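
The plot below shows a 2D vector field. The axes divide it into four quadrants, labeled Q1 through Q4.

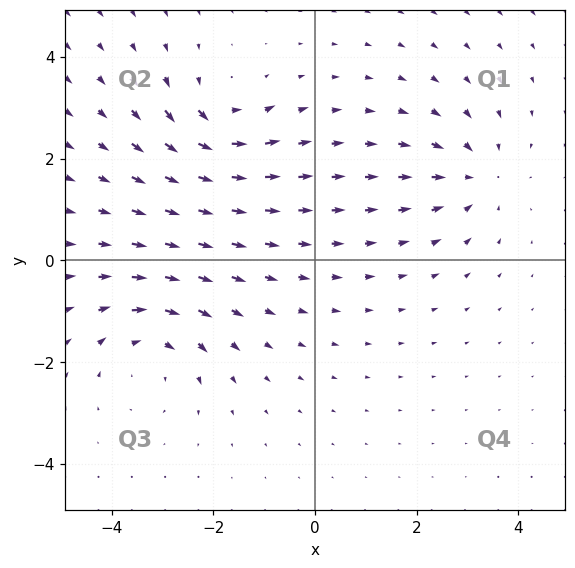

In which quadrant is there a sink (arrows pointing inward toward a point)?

Q1

The sink sits at approximately (3.1, 1.6), which lies in quadrant Q1. The divergence there is about -4, negative as expected for a sink.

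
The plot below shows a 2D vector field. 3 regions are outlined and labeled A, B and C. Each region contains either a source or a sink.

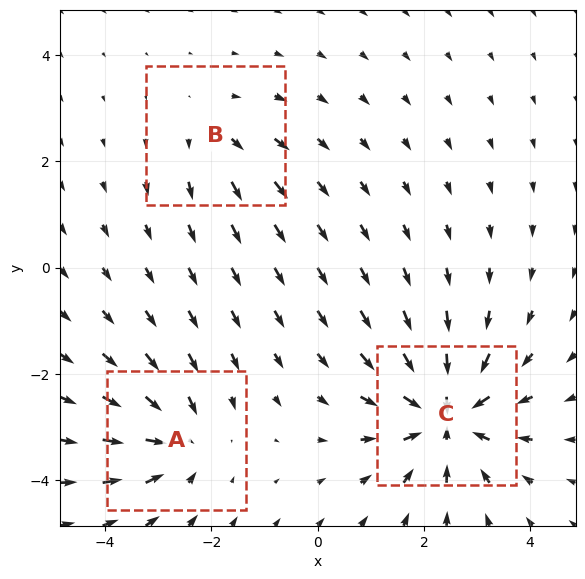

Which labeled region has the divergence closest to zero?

B

Divergence at each region's feature centre — A: about -3, B: about +2, C: about -5. Region B is closest to zero.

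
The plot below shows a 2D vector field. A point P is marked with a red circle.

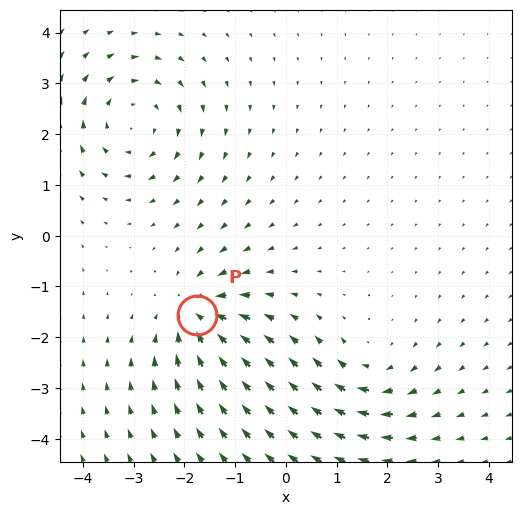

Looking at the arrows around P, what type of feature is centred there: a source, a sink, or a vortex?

At P (-1.8, -1.6) the arrows converge inward. Divergence about -5, curl ≈0 — negative divergence with near-zero curl is a sink.

sink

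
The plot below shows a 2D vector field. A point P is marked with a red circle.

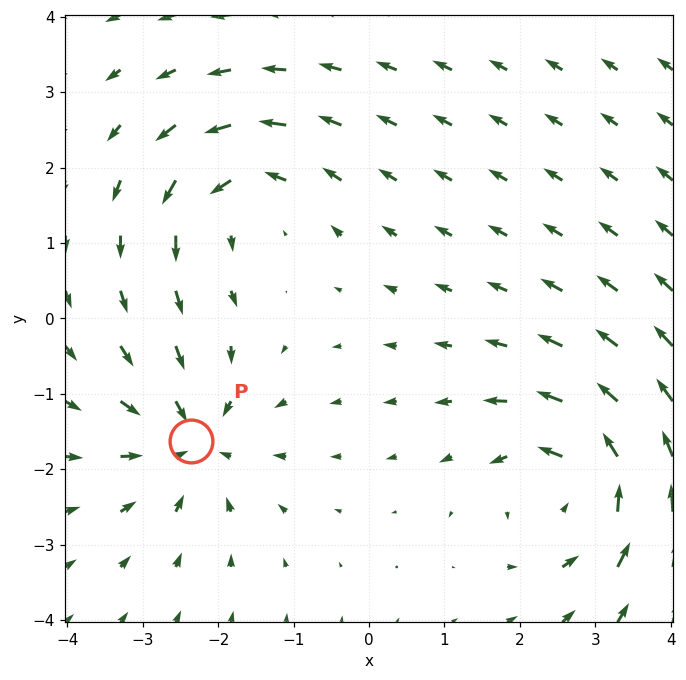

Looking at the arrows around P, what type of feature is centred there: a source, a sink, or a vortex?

sink

At P (-2.4, -1.6) the arrows converge inward. Divergence about -4, curl ≈0 — negative divergence with near-zero curl is a sink.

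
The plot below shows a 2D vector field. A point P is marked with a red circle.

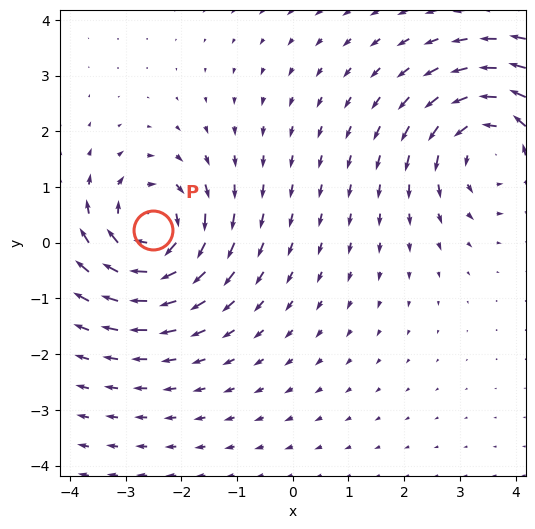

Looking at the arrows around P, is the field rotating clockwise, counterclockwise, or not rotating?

Near P at (-2.5, 0.2) the arrows circulate clockwise. The curl (z-component) there is about -6; negative curl means clockwise rotation.

clockwise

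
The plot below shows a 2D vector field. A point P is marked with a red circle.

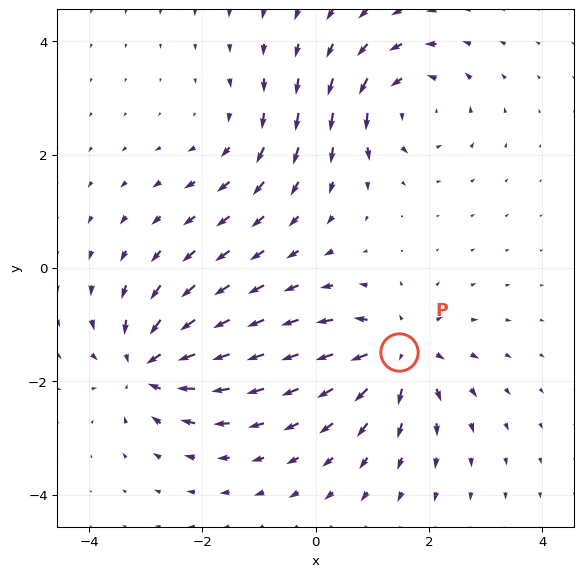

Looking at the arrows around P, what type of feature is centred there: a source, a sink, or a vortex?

At P (1.5, -1.5) the arrows spread outward. Divergence about +6, curl ≈0 — positive divergence with near-zero curl is a source.

source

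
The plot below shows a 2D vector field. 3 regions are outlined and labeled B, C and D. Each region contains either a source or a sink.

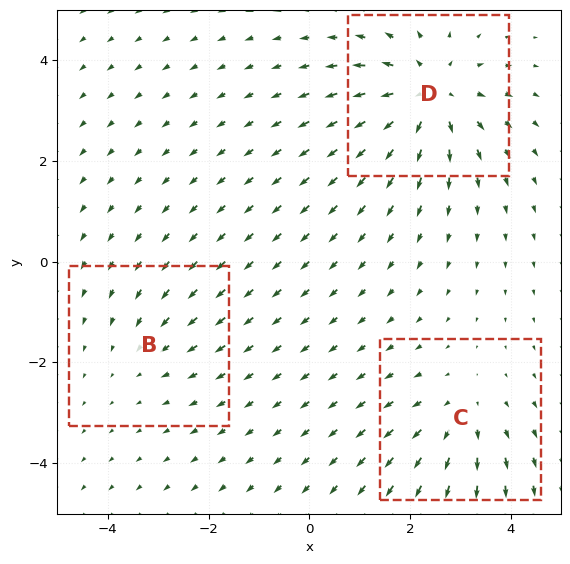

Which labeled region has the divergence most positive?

D

Divergence at each region's feature centre — B: about -2, C: about +3, D: about +5. Region D is most positive.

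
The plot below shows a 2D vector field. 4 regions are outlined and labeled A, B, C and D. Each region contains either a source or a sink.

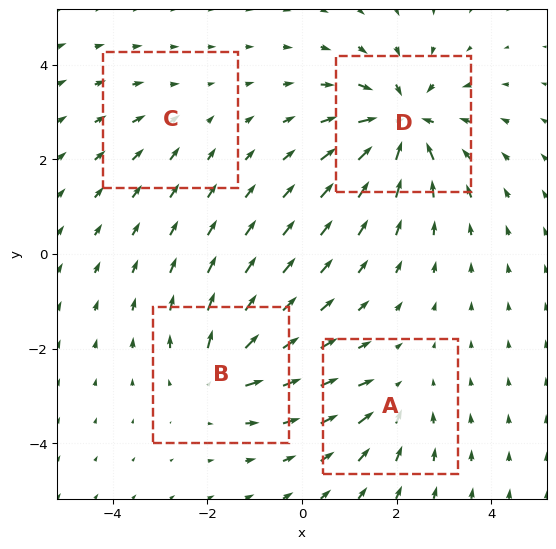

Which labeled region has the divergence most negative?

Divergence at each region's feature centre — A: about -3, B: about +5, C: about -2, D: about -7. Region D is most negative.

D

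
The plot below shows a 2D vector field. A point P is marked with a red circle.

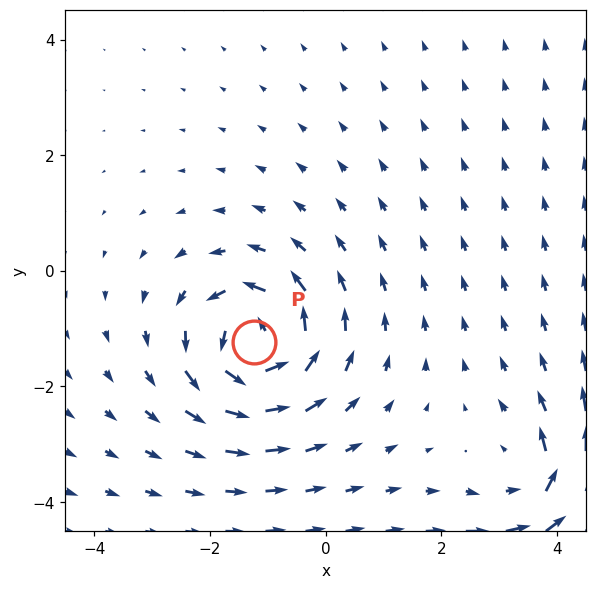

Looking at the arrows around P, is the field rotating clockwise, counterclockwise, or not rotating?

counterclockwise

Near P at (-1.2, -1.2) the arrows circulate counterclockwise. The curl (z-component) there is about +6; positive curl means counterclockwise rotation.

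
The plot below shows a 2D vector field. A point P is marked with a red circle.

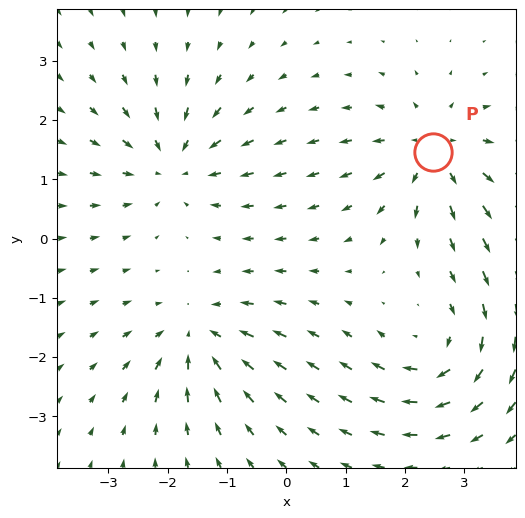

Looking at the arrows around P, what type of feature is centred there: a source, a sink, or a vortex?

At P (2.5, 1.5) the arrows spread outward. Divergence about +5, curl ≈0 — positive divergence with near-zero curl is a source.

source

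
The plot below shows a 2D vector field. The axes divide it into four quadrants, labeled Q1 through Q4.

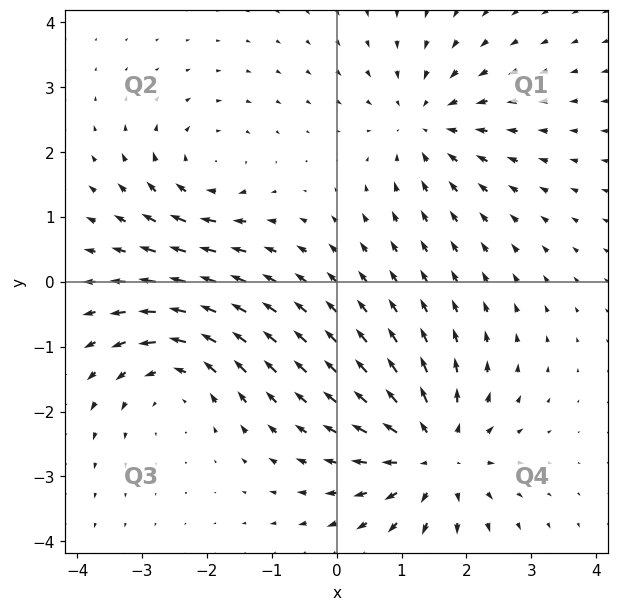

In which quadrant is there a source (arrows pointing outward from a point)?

Q4

The source sits at approximately (1.5, -2.7), which lies in quadrant Q4. The divergence there is about +5, positive as expected for a source.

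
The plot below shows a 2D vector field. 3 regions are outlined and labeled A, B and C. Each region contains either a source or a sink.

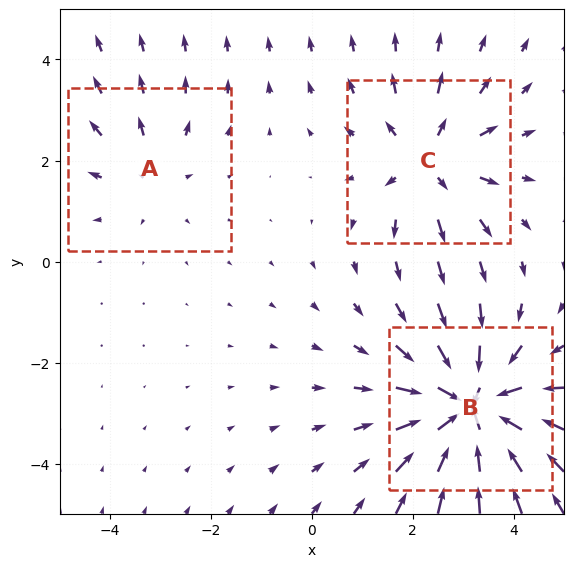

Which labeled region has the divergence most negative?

Divergence at each region's feature centre — A: about +2, B: about -5, C: about +3. Region B is most negative.

B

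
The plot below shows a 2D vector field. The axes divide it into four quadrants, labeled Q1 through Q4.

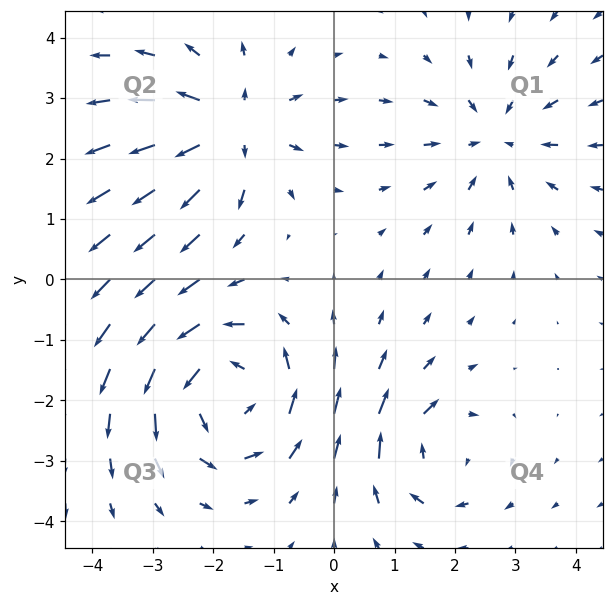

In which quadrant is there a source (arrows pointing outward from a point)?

The source sits at approximately (-1.7, 2.5), which lies in quadrant Q2. The divergence there is about +4, positive as expected for a source.

Q2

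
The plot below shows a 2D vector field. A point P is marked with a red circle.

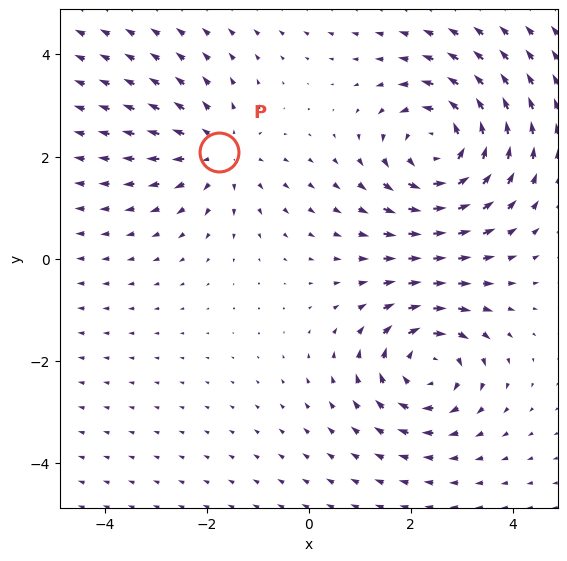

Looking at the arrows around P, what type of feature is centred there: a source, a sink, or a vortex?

source

At P (-1.8, 2.1) the arrows spread outward. Divergence about +3, curl ≈0 — positive divergence with near-zero curl is a source.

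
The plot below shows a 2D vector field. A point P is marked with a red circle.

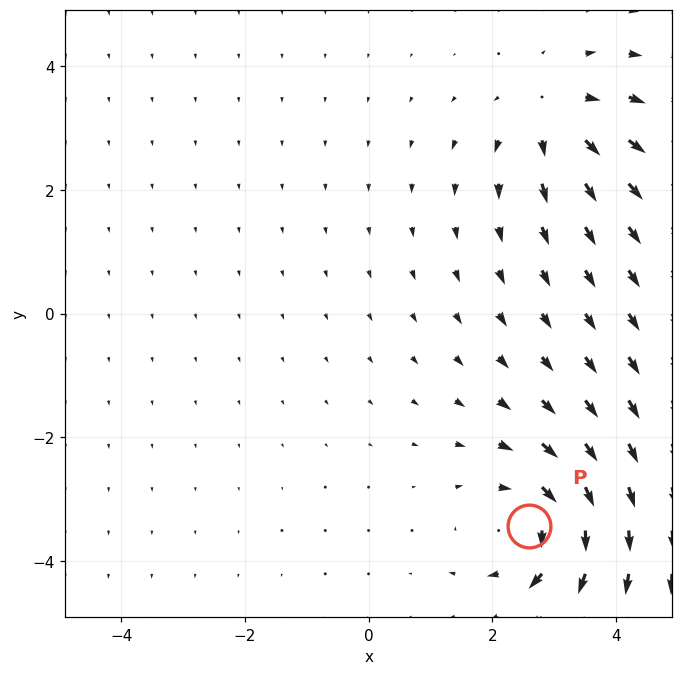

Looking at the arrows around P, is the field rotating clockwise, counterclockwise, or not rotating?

Near P at (2.6, -3.4) the arrows circulate clockwise. The curl (z-component) there is about -4; negative curl means clockwise rotation.

clockwise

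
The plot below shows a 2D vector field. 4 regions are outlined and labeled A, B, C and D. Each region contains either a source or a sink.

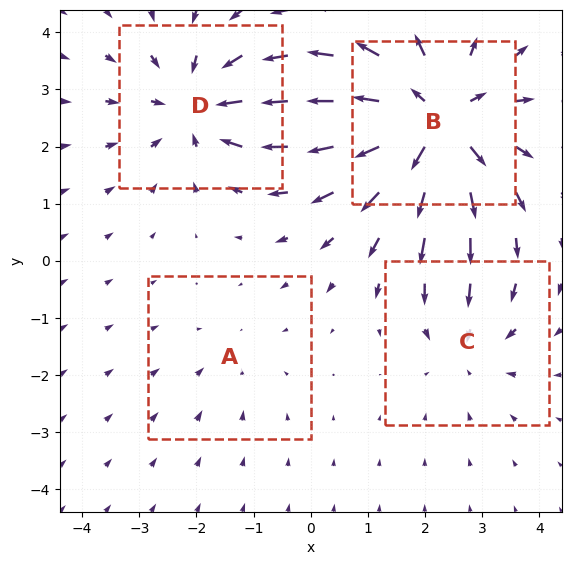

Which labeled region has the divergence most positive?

Divergence at each region's feature centre — A: about -2, B: about +7, C: about -3, D: about -5. Region B is most positive.

B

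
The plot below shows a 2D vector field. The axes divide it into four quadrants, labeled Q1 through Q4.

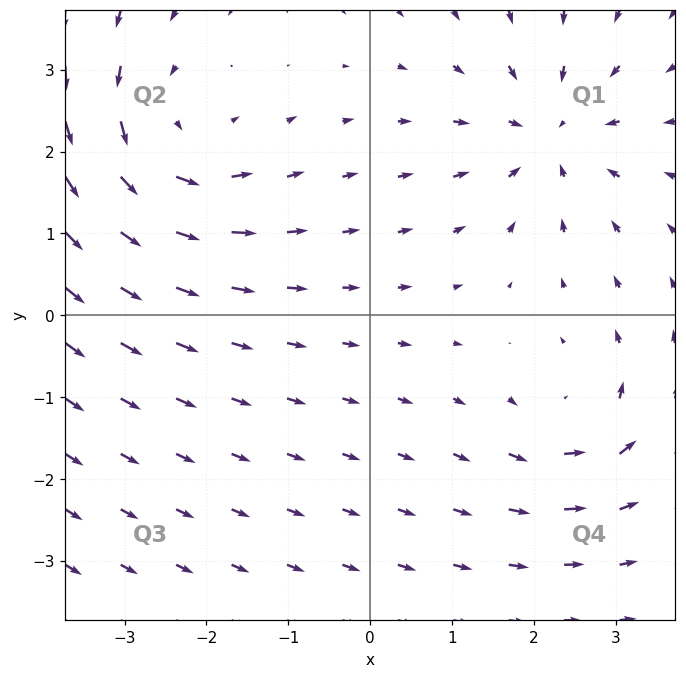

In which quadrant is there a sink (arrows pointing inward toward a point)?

The sink sits at approximately (2.2, 2.2), which lies in quadrant Q1. The divergence there is about -4, negative as expected for a sink.

Q1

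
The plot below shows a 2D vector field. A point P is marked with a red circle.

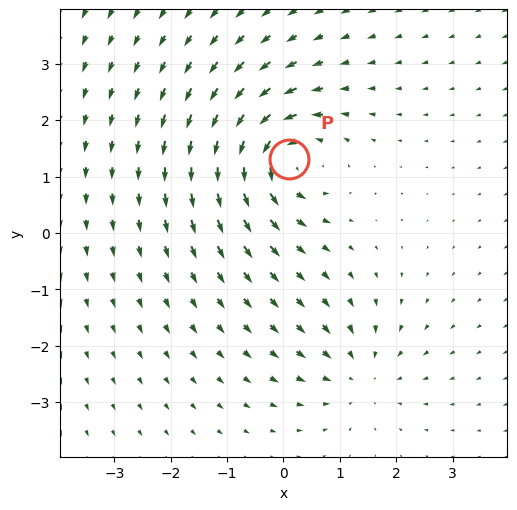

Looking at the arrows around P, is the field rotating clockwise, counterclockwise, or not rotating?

Near P at (0.1, 1.3) the arrows circulate counterclockwise. The curl (z-component) there is about +6; positive curl means counterclockwise rotation.

counterclockwise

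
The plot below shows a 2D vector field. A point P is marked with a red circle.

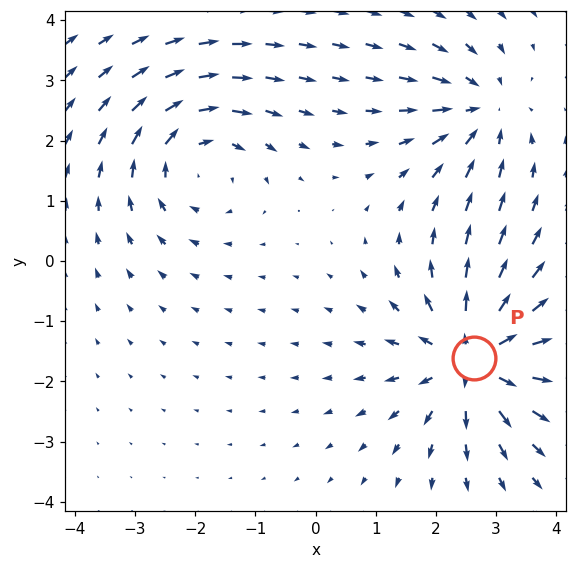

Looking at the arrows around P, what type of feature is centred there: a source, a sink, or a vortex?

source

At P (2.6, -1.6) the arrows spread outward. Divergence about +4, curl ≈0 — positive divergence with near-zero curl is a source.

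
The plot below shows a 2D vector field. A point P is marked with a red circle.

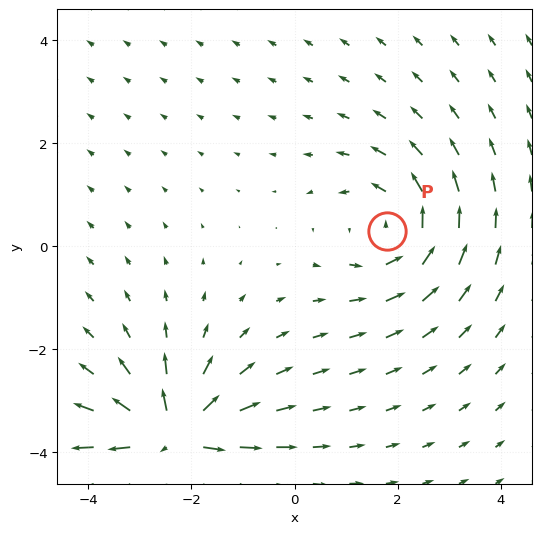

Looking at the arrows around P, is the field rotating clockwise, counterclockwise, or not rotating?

Near P at (1.8, 0.3) the arrows circulate counterclockwise. The curl (z-component) there is about +3; positive curl means counterclockwise rotation.

counterclockwise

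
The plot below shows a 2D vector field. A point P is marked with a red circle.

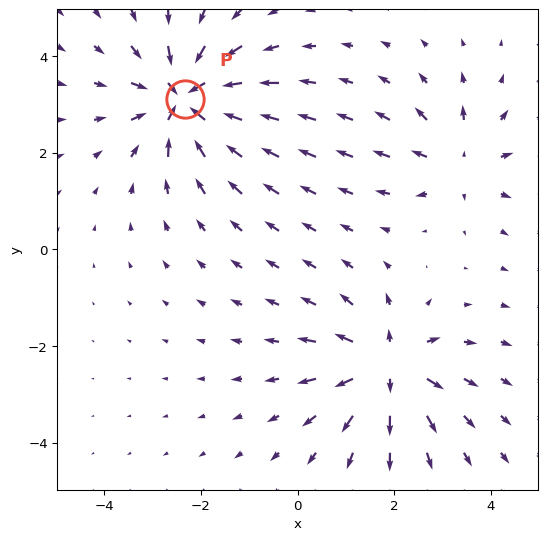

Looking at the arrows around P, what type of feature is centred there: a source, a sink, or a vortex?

sink

At P (-2.3, 3.1) the arrows converge inward. Divergence about -5, curl ≈0 — negative divergence with near-zero curl is a sink.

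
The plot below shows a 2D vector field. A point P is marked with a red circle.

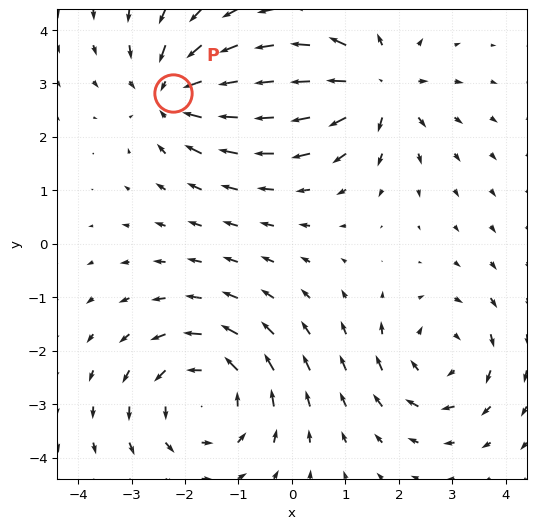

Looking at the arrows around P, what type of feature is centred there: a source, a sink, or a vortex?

sink

At P (-2.2, 2.8) the arrows converge inward. Divergence about -4, curl ≈0 — negative divergence with near-zero curl is a sink.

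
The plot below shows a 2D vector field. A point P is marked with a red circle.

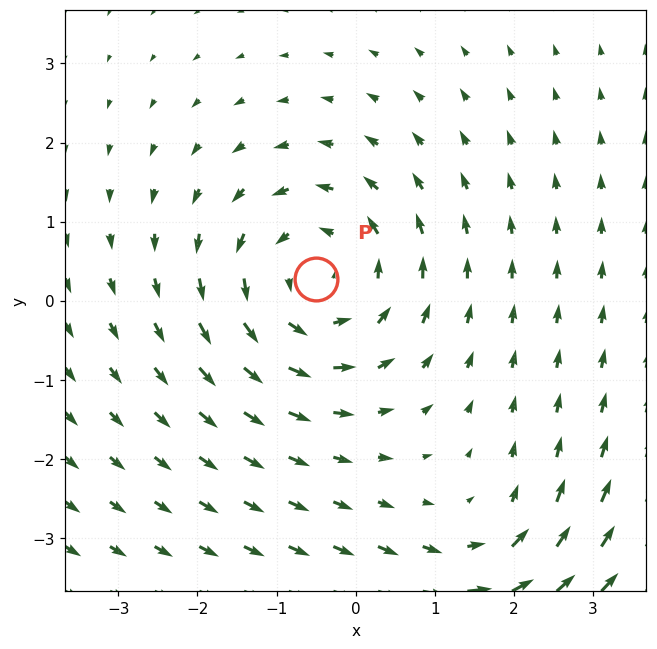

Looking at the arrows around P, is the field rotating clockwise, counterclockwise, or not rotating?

Near P at (-0.5, 0.3) the arrows circulate counterclockwise. The curl (z-component) there is about +4; positive curl means counterclockwise rotation.

counterclockwise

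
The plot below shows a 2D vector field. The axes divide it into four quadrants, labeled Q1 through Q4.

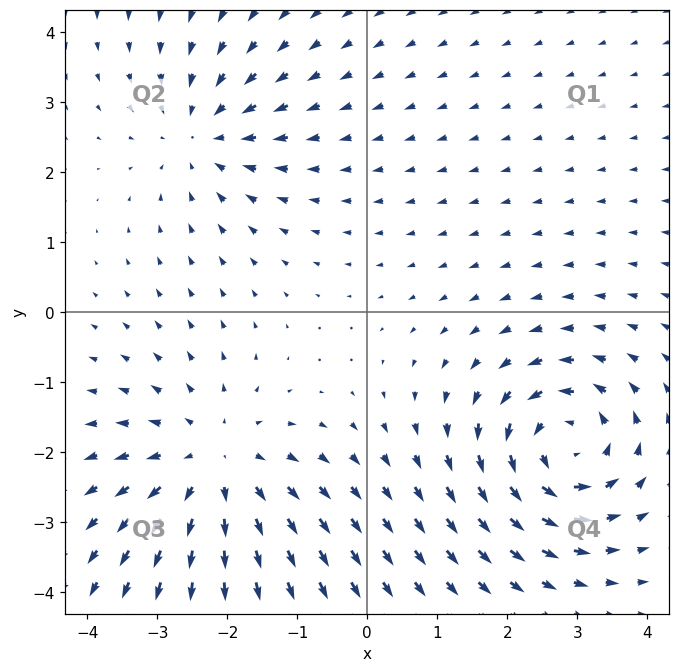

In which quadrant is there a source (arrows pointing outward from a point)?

Q3

The source sits at approximately (-2.2, -2.2), which lies in quadrant Q3. The divergence there is about +4, positive as expected for a source.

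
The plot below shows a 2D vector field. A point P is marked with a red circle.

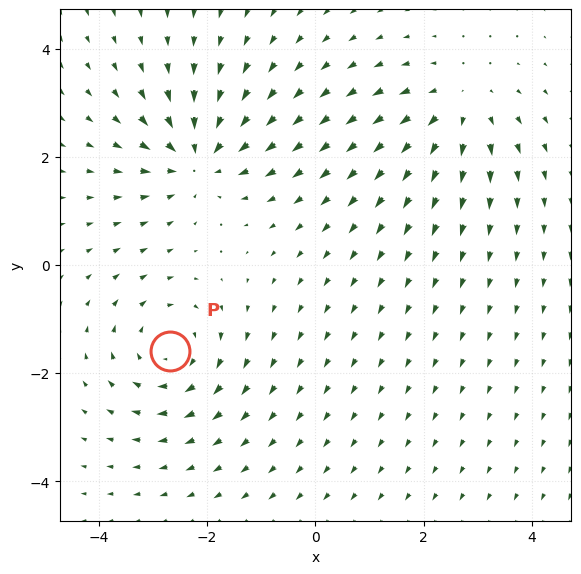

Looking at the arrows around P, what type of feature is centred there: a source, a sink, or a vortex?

At P (-2.7, -1.6) the arrows circulate clockwise. Divergence ≈0, curl about -4 — near-zero divergence with nonzero curl is a vortex.

vortex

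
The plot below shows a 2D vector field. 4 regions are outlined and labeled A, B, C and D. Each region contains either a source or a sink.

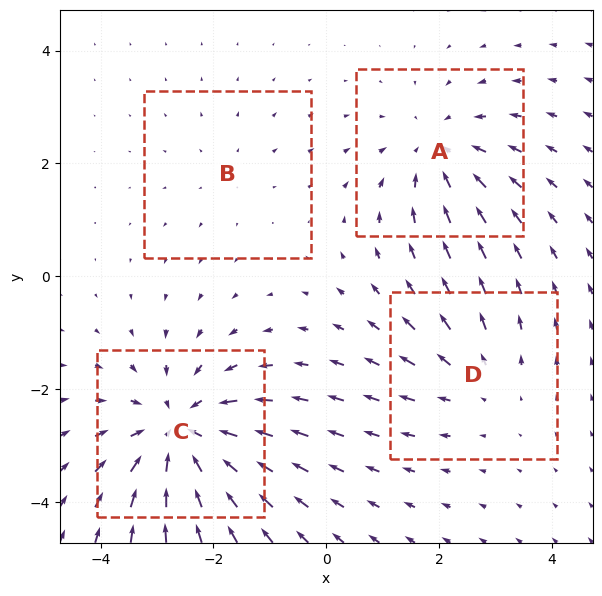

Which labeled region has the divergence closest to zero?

B

Divergence at each region's feature centre — A: about -4, B: about +2, C: about -6, D: about +3. Region B is closest to zero.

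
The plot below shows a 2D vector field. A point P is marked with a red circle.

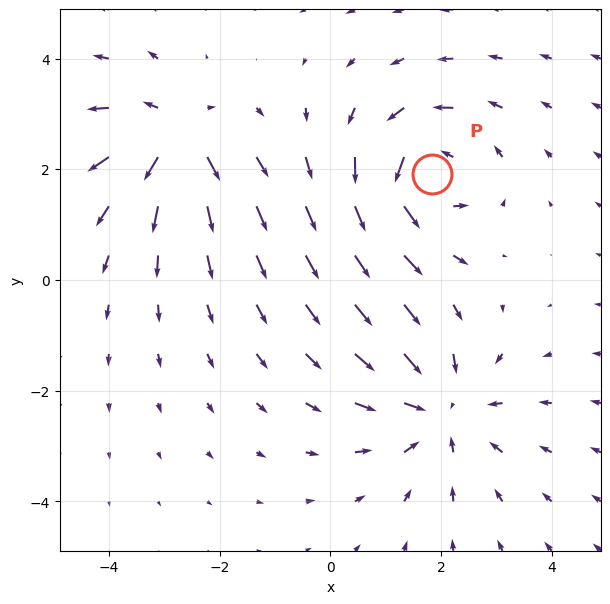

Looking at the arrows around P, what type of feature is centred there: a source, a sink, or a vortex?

At P (1.8, 1.9) the arrows circulate counterclockwise. Divergence ≈0, curl about +5 — near-zero divergence with nonzero curl is a vortex.

vortex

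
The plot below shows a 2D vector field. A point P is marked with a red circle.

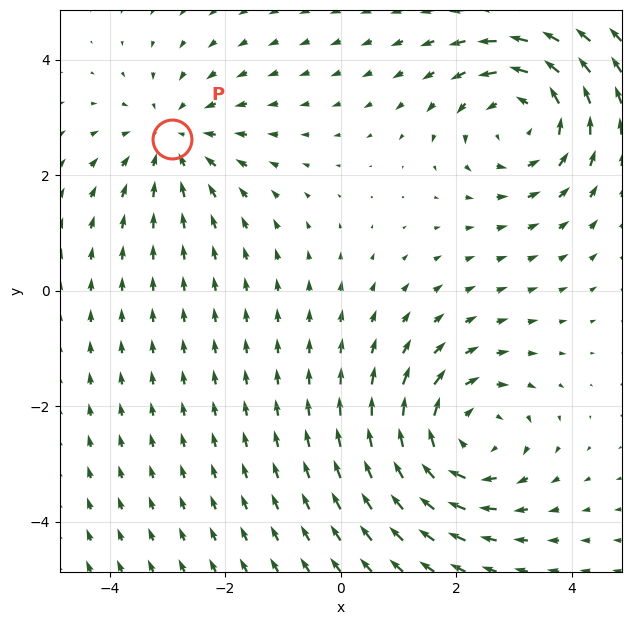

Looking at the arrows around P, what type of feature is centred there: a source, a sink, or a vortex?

At P (-2.9, 2.6) the arrows converge inward. Divergence about -3, curl ≈0 — negative divergence with near-zero curl is a sink.

sink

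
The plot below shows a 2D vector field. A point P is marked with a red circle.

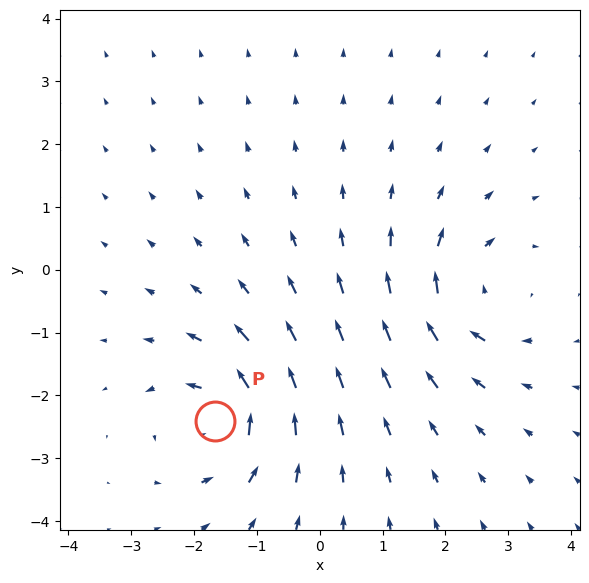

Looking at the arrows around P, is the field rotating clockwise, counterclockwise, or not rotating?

counterclockwise

Near P at (-1.7, -2.4) the arrows circulate counterclockwise. The curl (z-component) there is about +5; positive curl means counterclockwise rotation.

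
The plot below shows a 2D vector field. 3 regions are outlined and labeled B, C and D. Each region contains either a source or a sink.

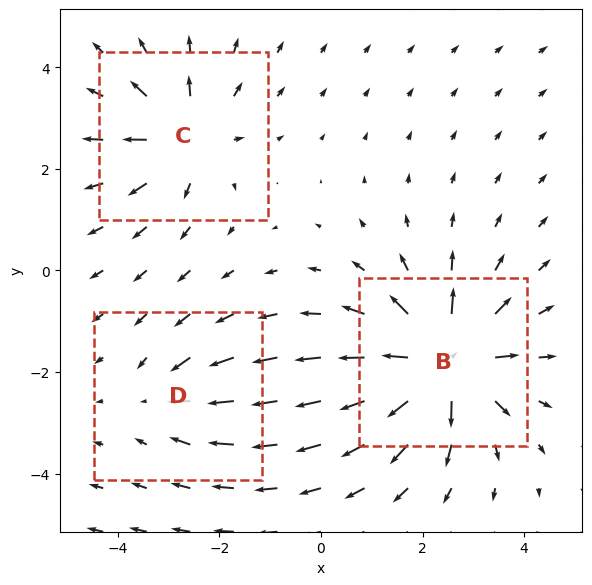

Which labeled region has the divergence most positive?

B

Divergence at each region's feature centre — B: about +7, C: about +4, D: about -3. Region B is most positive.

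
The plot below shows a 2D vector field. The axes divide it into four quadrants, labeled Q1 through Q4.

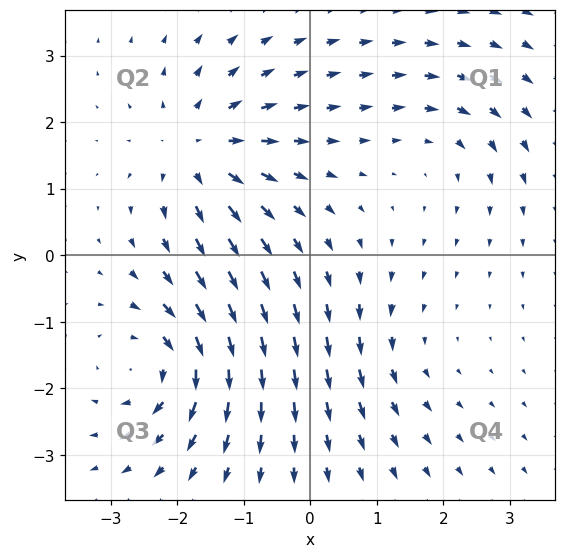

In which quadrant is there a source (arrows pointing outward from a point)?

The source sits at approximately (-1.7, 1.6), which lies in quadrant Q2. The divergence there is about +5, positive as expected for a source.

Q2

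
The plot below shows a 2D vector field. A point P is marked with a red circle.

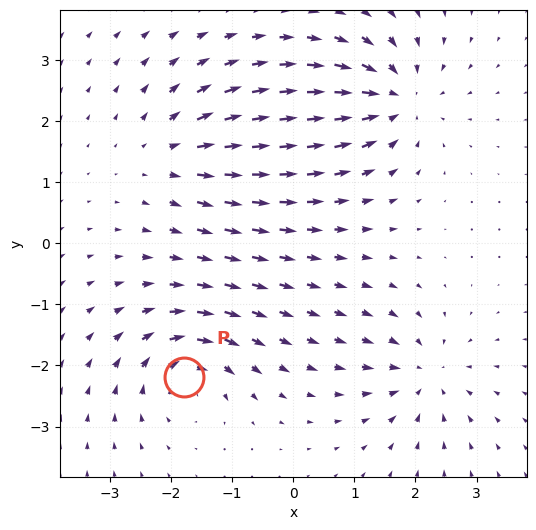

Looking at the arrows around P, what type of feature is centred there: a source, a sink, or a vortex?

vortex

At P (-1.8, -2.2) the arrows circulate clockwise. Divergence ≈0, curl about -6 — near-zero divergence with nonzero curl is a vortex.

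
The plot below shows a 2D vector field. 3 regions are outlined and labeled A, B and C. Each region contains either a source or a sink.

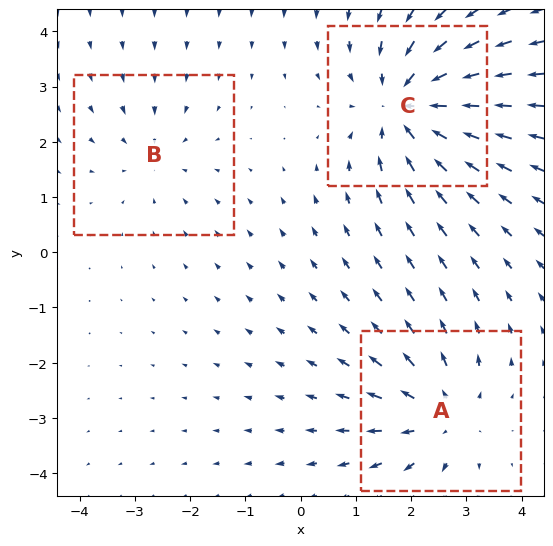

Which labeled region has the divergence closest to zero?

B

Divergence at each region's feature centre — A: about +3, B: about -2, C: about -4. Region B is closest to zero.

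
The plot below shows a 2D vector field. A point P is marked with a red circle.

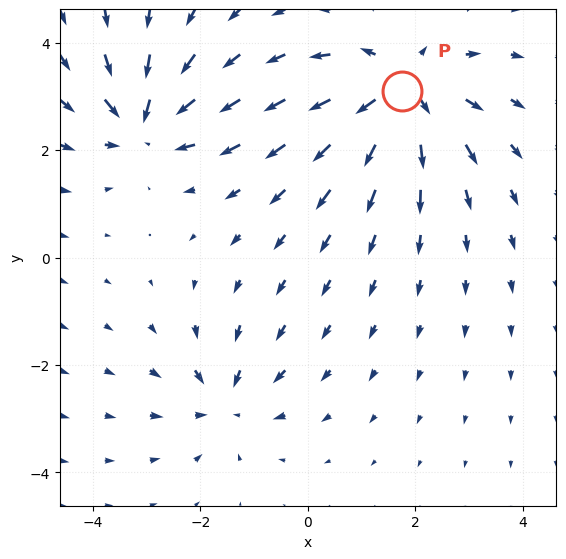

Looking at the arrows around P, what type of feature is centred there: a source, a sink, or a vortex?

source

At P (1.8, 3.1) the arrows spread outward. Divergence about +4, curl ≈0 — positive divergence with near-zero curl is a source.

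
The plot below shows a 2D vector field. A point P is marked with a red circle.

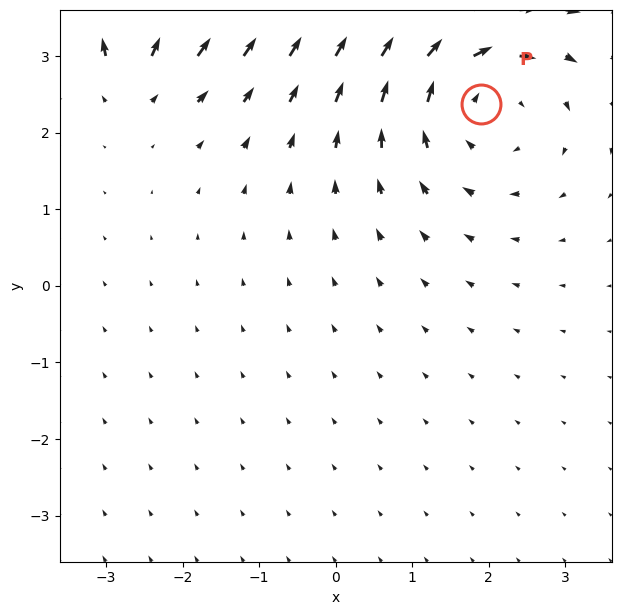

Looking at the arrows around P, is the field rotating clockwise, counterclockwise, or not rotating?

clockwise

Near P at (1.9, 2.4) the arrows circulate clockwise. The curl (z-component) there is about -4; negative curl means clockwise rotation.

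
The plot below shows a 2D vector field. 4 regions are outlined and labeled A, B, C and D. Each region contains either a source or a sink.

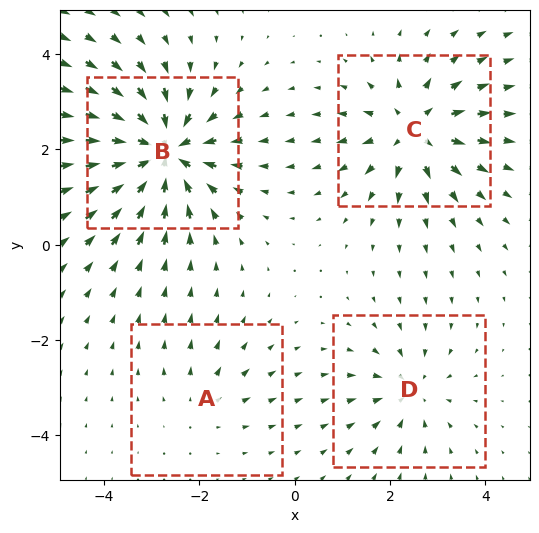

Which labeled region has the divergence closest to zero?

A

Divergence at each region's feature centre — A: about +2, B: about -8, C: about +6, D: about -4. Region A is closest to zero.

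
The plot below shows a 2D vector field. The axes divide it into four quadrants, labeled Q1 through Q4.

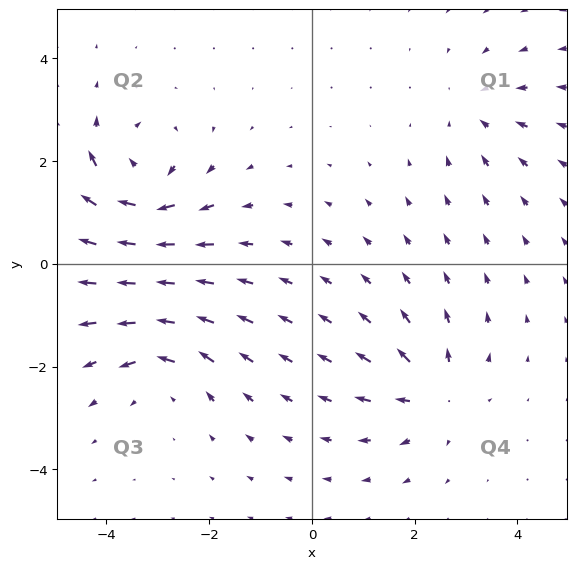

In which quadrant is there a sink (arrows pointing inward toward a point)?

Q1

The sink sits at approximately (3.2, 3.0), which lies in quadrant Q1. The divergence there is about -3, negative as expected for a sink.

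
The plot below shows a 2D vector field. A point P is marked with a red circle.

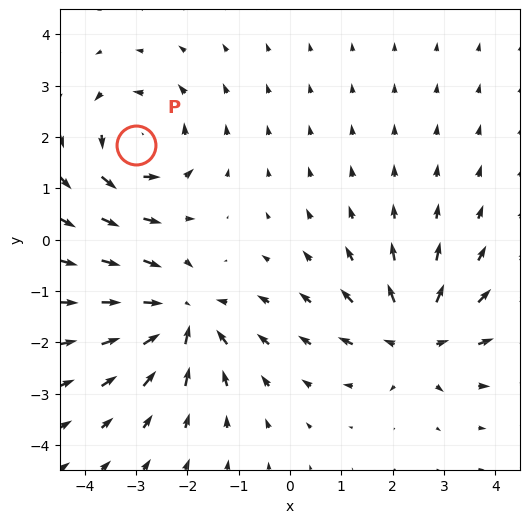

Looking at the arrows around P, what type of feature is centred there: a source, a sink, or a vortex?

vortex

At P (-3.0, 1.9) the arrows circulate counterclockwise. Divergence ≈0, curl about +4 — near-zero divergence with nonzero curl is a vortex.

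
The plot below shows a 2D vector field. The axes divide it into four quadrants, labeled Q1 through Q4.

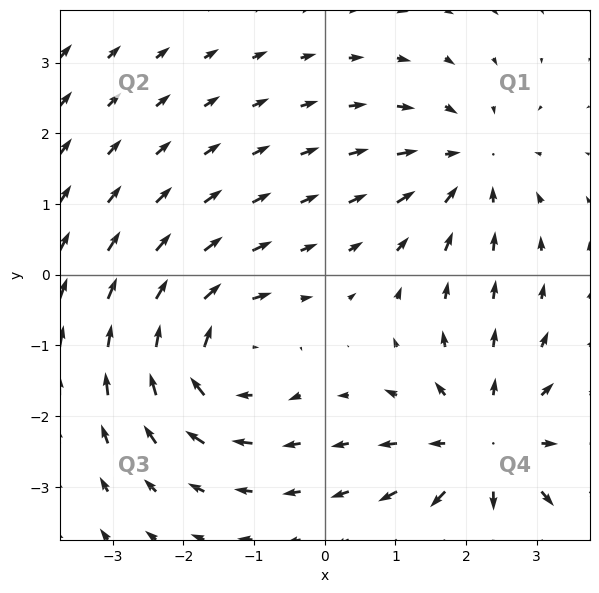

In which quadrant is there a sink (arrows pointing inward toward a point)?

Q1

The sink sits at approximately (2.1, 1.6), which lies in quadrant Q1. The divergence there is about -3, negative as expected for a sink.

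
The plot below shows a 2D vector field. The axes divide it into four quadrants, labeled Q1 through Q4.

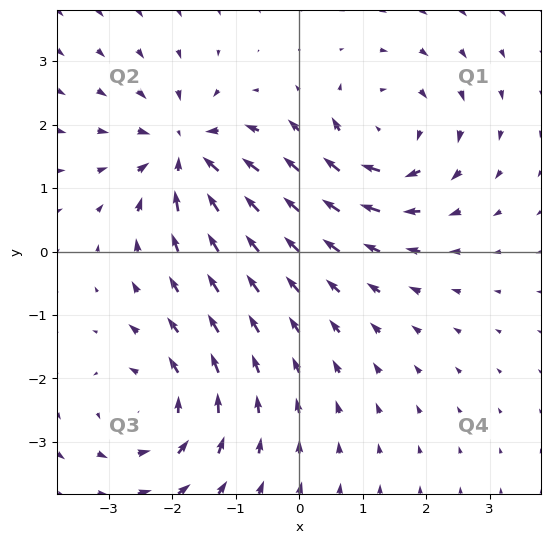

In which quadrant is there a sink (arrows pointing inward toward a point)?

The sink sits at approximately (-1.8, 1.5), which lies in quadrant Q2. The divergence there is about -5, negative as expected for a sink.

Q2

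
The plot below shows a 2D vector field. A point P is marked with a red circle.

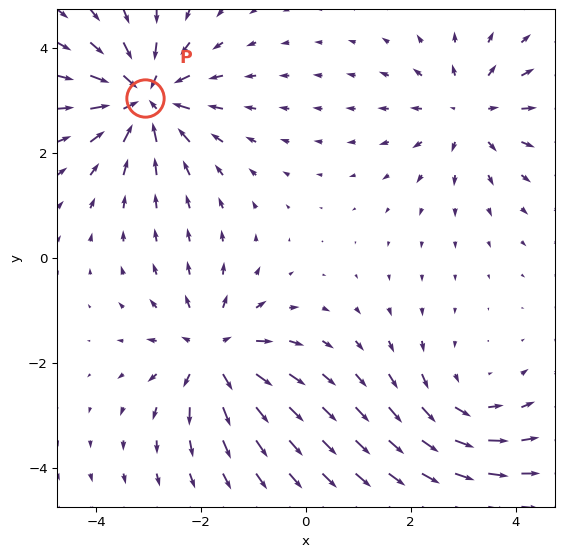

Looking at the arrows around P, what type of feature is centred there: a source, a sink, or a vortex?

At P (-3.1, 3.1) the arrows converge inward. Divergence about -5, curl ≈0 — negative divergence with near-zero curl is a sink.

sink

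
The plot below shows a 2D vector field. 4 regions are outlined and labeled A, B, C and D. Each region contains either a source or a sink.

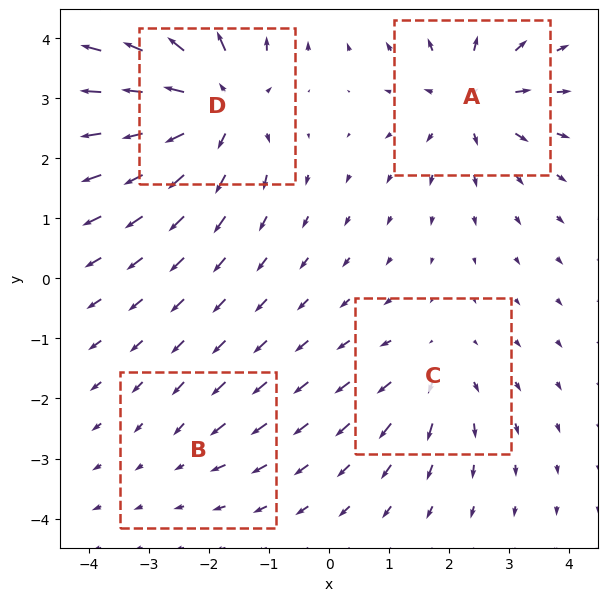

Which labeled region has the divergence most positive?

Divergence at each region's feature centre — A: about +6, B: about -2, C: about +4, D: about +9. Region D is most positive.

D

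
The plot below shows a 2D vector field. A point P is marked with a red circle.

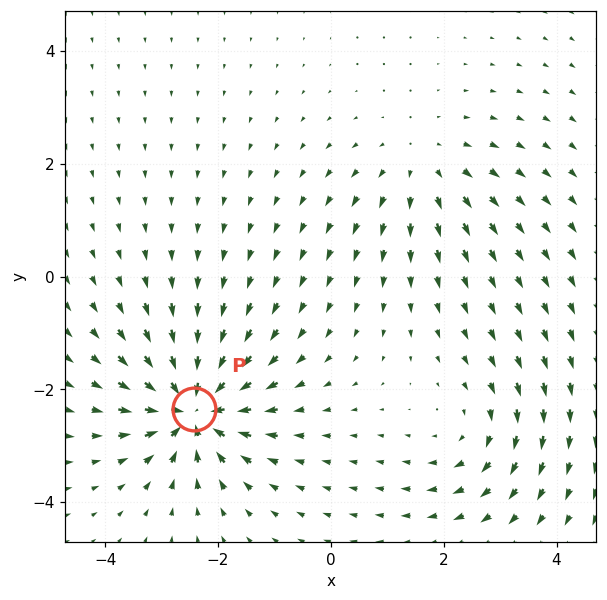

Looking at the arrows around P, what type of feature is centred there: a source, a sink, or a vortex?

sink

At P (-2.4, -2.3) the arrows converge inward. Divergence about -7, curl ≈0 — negative divergence with near-zero curl is a sink.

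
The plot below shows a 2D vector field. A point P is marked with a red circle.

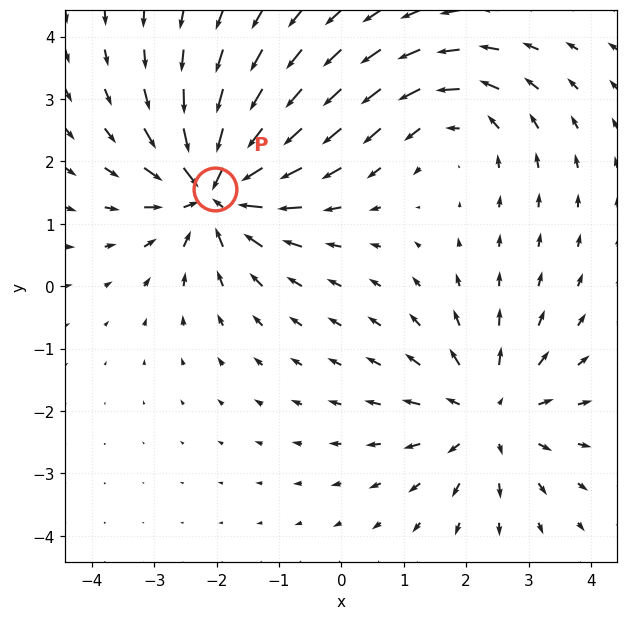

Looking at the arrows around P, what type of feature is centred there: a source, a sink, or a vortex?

At P (-2.0, 1.6) the arrows converge inward. Divergence about -6, curl ≈0 — negative divergence with near-zero curl is a sink.

sink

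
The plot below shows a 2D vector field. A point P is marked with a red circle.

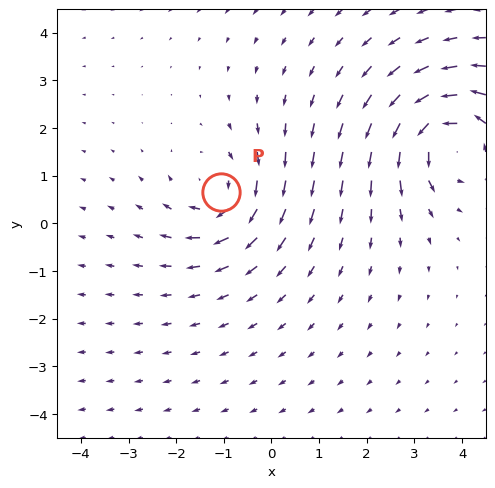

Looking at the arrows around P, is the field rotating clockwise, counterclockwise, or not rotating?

clockwise

Near P at (-1.1, 0.7) the arrows circulate clockwise. The curl (z-component) there is about -4; negative curl means clockwise rotation.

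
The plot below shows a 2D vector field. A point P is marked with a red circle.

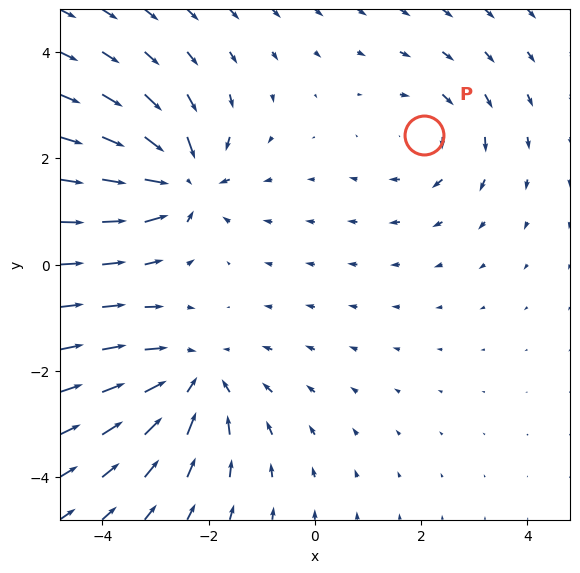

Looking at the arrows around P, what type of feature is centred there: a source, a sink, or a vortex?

At P (2.1, 2.4) the arrows circulate clockwise. Divergence ≈0, curl about -3 — near-zero divergence with nonzero curl is a vortex.

vortex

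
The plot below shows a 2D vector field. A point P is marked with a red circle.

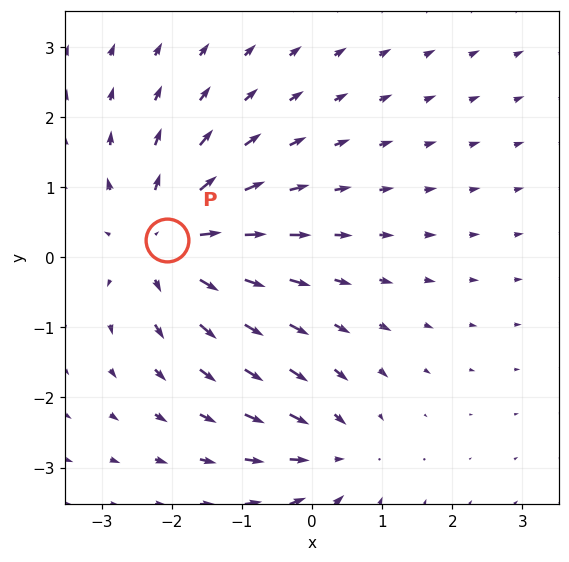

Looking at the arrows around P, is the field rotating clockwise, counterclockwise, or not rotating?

Near P at (-2.1, 0.2) the arrows show no circulation. The curl there is ≈0.

not rotating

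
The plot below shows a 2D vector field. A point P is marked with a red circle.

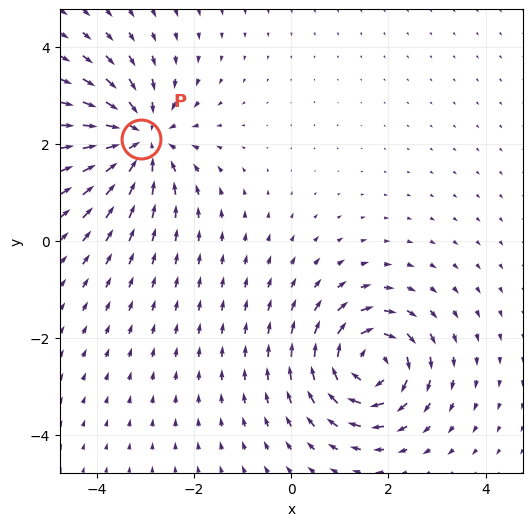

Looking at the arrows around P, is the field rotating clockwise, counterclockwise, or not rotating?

Near P at (-3.1, 2.1) the arrows show no circulation. The curl there is ≈0.

not rotating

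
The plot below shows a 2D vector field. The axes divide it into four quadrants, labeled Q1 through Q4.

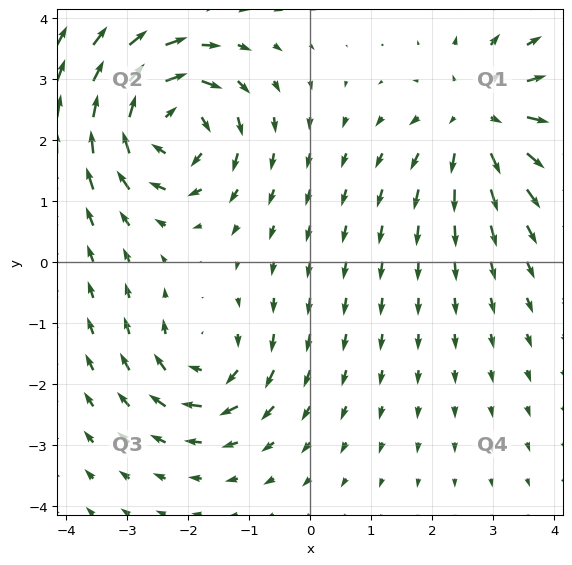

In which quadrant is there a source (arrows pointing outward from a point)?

The source sits at approximately (2.8, 2.4), which lies in quadrant Q1. The divergence there is about +4, positive as expected for a source.

Q1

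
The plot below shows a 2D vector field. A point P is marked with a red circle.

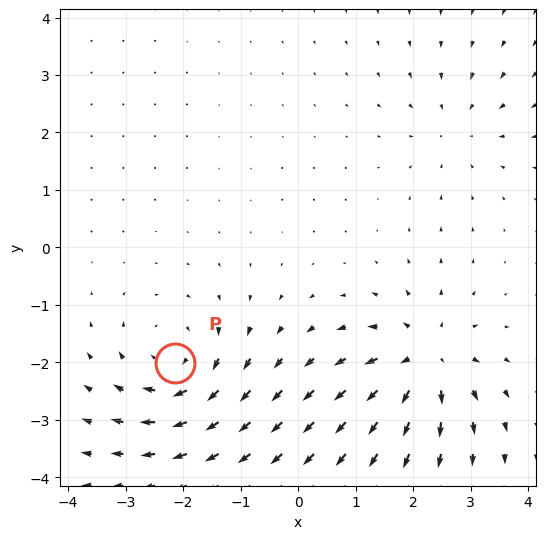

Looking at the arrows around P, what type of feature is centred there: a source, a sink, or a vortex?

vortex

At P (-2.1, -2.0) the arrows circulate clockwise. Divergence ≈0, curl about -5 — near-zero divergence with nonzero curl is a vortex.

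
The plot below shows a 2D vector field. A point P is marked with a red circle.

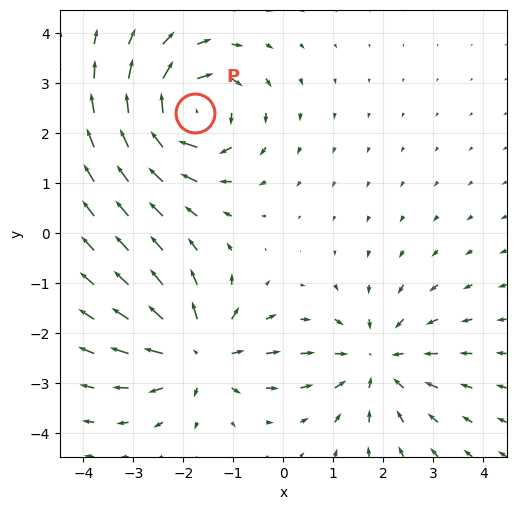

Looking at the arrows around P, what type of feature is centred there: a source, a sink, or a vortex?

vortex

At P (-1.8, 2.4) the arrows circulate clockwise. Divergence ≈0, curl about -4 — near-zero divergence with nonzero curl is a vortex.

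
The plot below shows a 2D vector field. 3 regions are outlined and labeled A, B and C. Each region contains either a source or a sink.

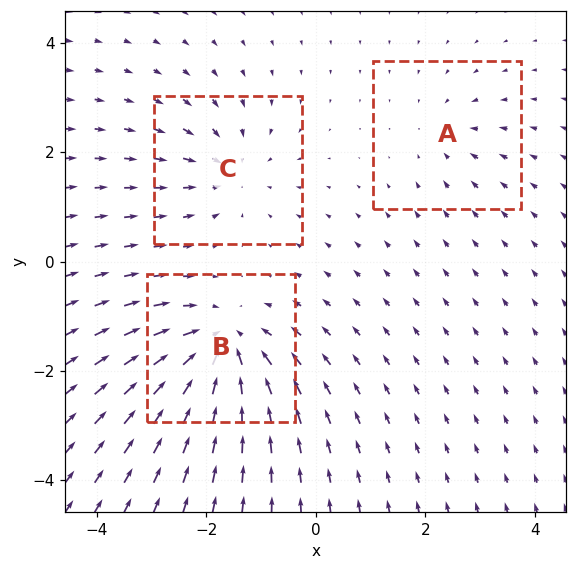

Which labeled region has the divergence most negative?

Divergence at each region's feature centre — A: about -2, B: about -6, C: about -3. Region B is most negative.

B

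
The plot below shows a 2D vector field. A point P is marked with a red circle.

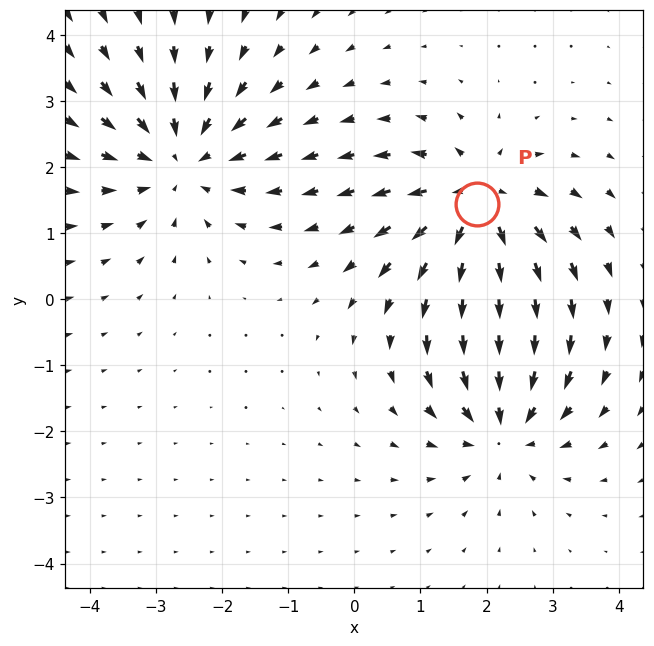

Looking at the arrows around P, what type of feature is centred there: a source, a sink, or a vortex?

source

At P (1.9, 1.4) the arrows spread outward. Divergence about +5, curl ≈0 — positive divergence with near-zero curl is a source.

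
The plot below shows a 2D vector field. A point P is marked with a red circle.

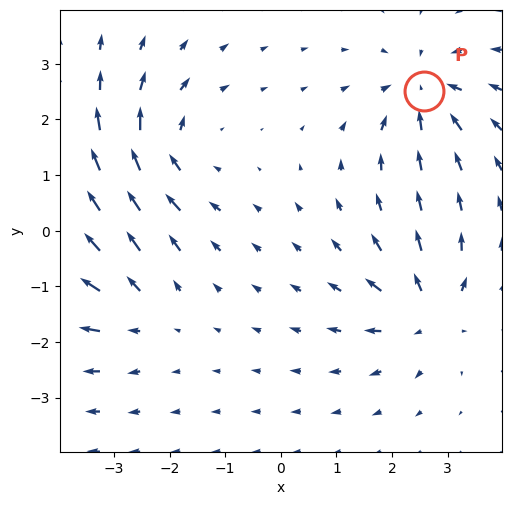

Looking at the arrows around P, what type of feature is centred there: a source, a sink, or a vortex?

sink

At P (2.6, 2.5) the arrows converge inward. Divergence about -5, curl ≈0 — negative divergence with near-zero curl is a sink.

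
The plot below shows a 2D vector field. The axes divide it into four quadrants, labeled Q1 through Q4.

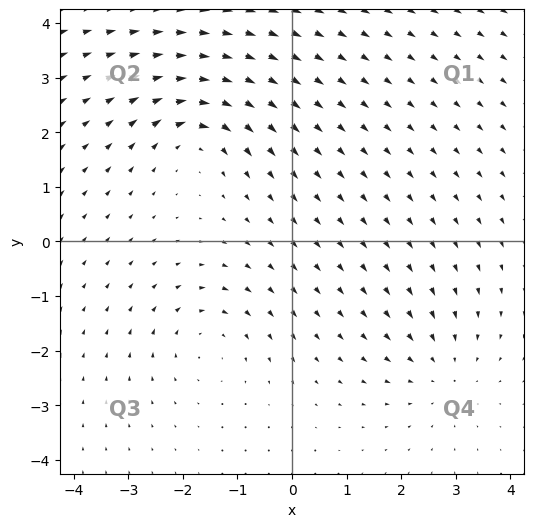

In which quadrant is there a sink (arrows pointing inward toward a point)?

Q4

The sink sits at approximately (2.8, -2.4), which lies in quadrant Q4. The divergence there is about -3, negative as expected for a sink.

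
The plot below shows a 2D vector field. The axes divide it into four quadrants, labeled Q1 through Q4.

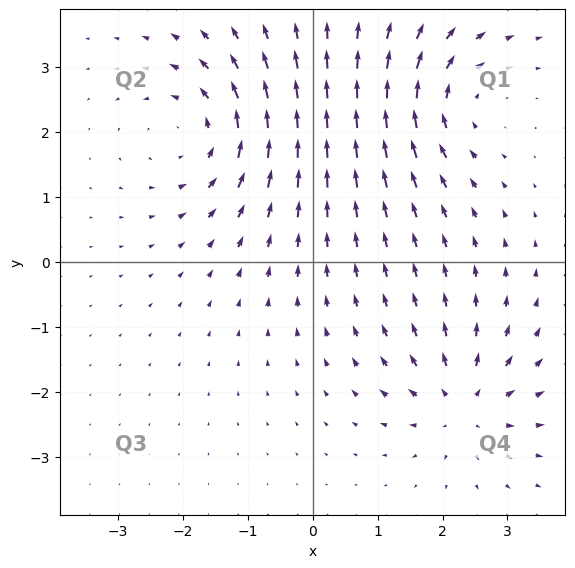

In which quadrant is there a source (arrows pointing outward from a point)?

The source sits at approximately (2.3, -2.2), which lies in quadrant Q4. The divergence there is about +4, positive as expected for a source.

Q4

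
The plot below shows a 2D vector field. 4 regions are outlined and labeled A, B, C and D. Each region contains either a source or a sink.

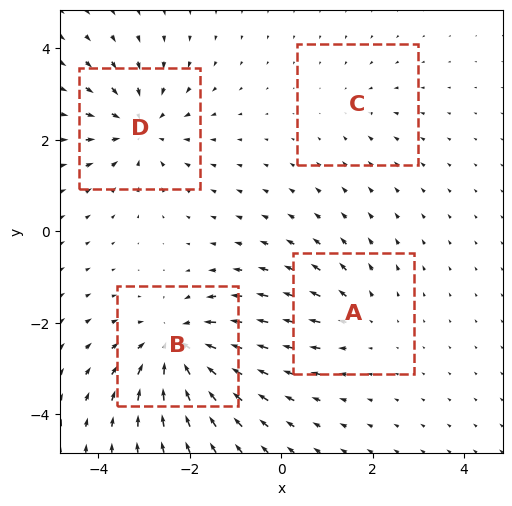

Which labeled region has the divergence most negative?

B

Divergence at each region's feature centre — A: about +3, B: about -6, C: about -2, D: about -5. Region B is most negative.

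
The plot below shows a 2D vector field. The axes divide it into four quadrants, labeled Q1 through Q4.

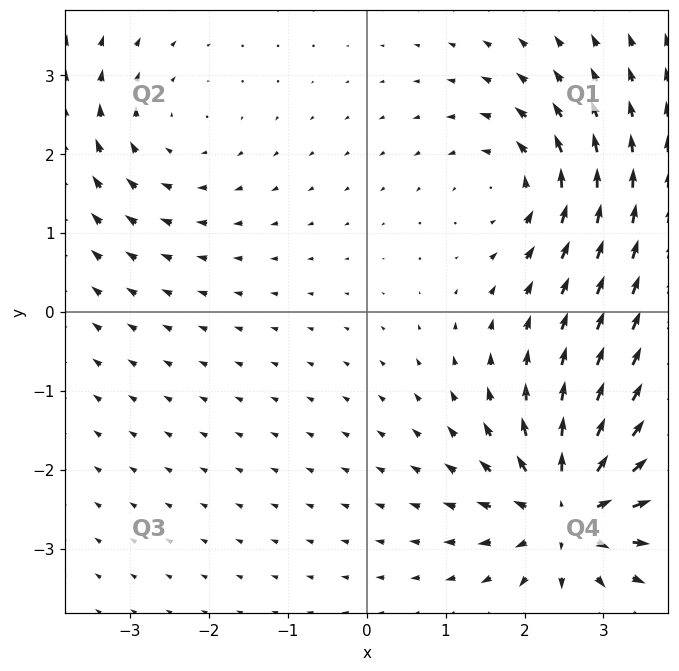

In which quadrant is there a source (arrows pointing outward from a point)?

Q4

The source sits at approximately (2.6, -2.5), which lies in quadrant Q4. The divergence there is about +7, positive as expected for a source.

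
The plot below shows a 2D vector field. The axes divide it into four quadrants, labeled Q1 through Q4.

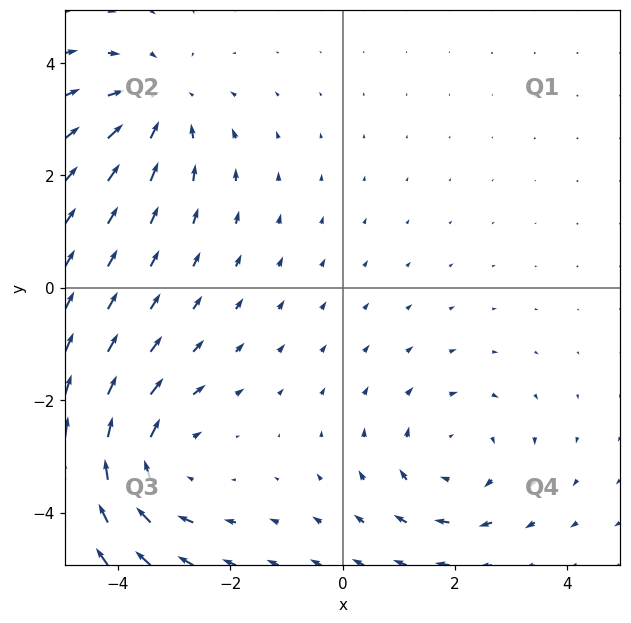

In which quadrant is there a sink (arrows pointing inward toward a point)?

The sink sits at approximately (-3.3, 3.3), which lies in quadrant Q2. The divergence there is about -4, negative as expected for a sink.

Q2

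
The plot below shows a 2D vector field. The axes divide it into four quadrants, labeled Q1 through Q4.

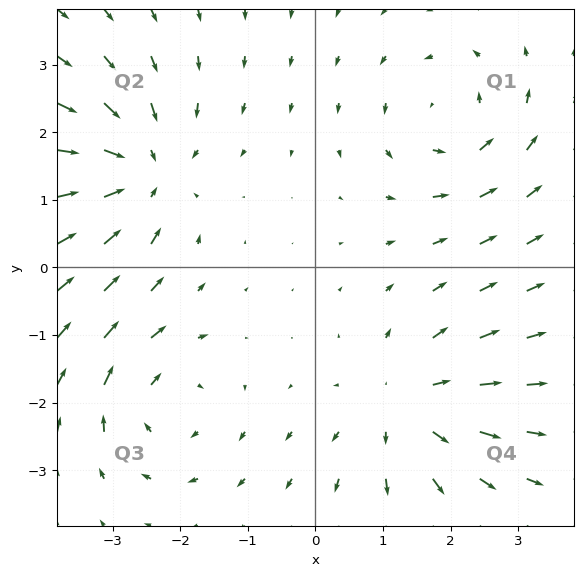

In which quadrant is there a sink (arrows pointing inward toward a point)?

Q2

The sink sits at approximately (-2.6, 1.4), which lies in quadrant Q2. The divergence there is about -4, negative as expected for a sink.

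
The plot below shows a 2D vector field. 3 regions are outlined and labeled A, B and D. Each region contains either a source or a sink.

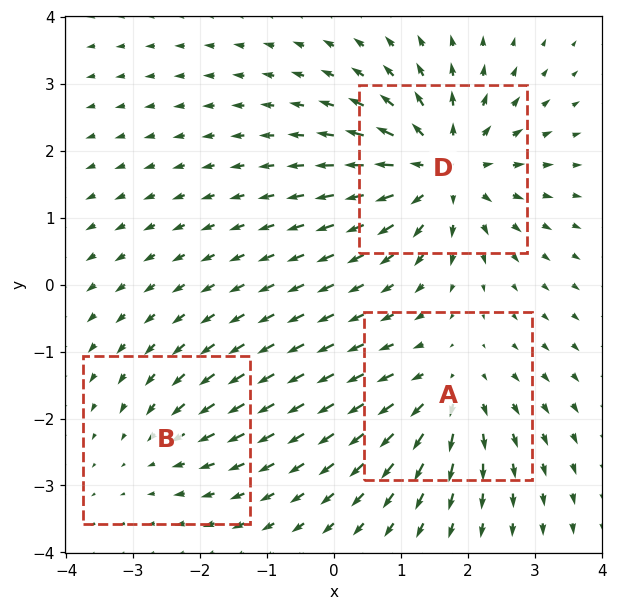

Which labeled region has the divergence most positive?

D

Divergence at each region's feature centre — A: about +4, B: about -2, D: about +6. Region D is most positive.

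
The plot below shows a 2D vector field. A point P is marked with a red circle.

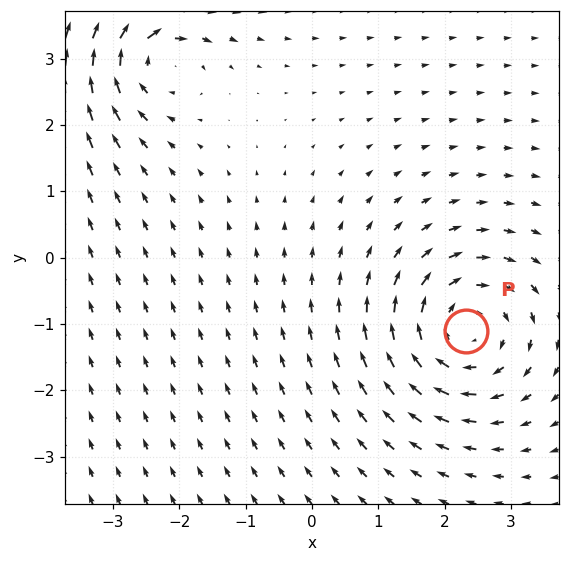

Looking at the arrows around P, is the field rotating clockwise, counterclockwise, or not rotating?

clockwise

Near P at (2.3, -1.1) the arrows circulate clockwise. The curl (z-component) there is about -4; negative curl means clockwise rotation.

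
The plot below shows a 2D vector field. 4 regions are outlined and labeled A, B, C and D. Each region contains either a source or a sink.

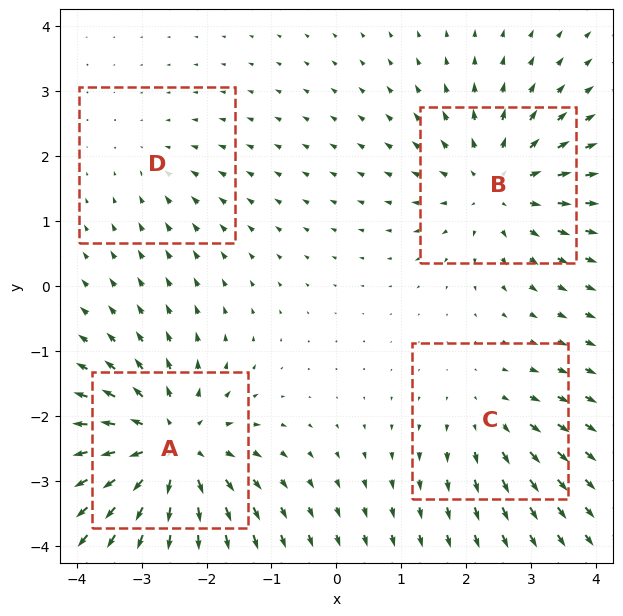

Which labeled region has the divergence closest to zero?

Divergence at each region's feature centre — A: about +7, B: about +5, C: about +3, D: about -2. Region D is closest to zero.

D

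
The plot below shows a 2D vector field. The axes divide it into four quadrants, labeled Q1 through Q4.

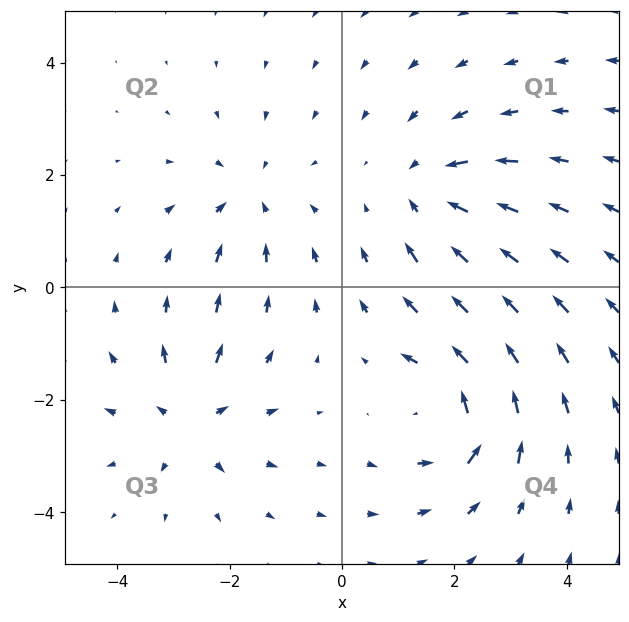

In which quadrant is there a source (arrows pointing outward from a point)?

The source sits at approximately (-2.7, -2.3), which lies in quadrant Q3. The divergence there is about +5, positive as expected for a source.

Q3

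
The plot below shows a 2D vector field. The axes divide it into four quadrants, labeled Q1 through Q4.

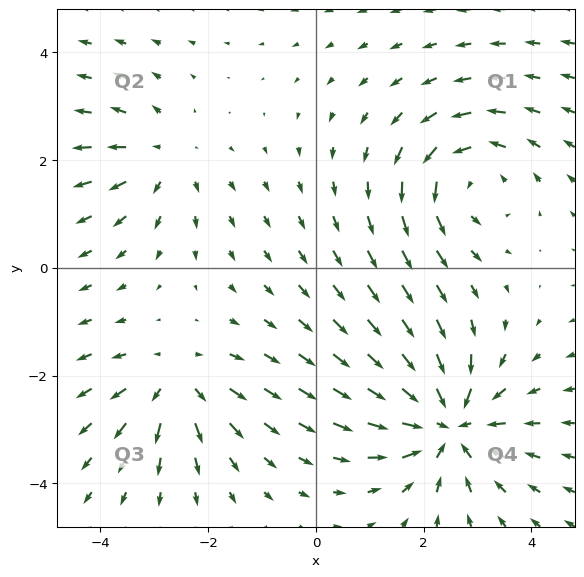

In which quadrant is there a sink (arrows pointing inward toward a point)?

Q4

The sink sits at approximately (2.5, -2.9), which lies in quadrant Q4. The divergence there is about -6, negative as expected for a sink.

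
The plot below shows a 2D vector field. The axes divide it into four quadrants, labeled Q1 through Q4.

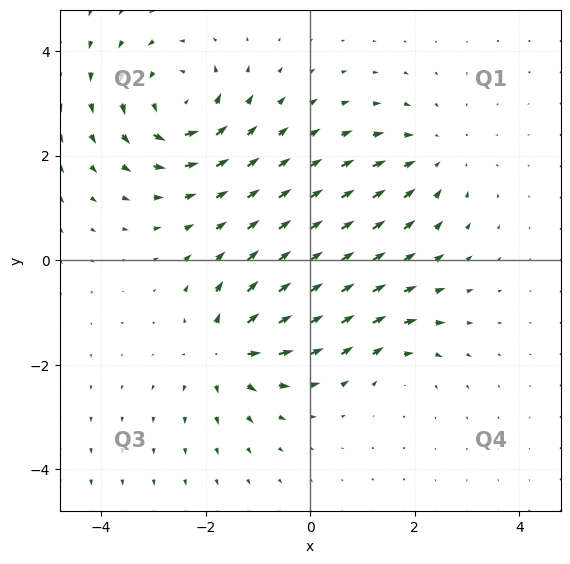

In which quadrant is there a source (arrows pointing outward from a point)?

Q3

The source sits at approximately (-1.6, -1.7), which lies in quadrant Q3. The divergence there is about +6, positive as expected for a source.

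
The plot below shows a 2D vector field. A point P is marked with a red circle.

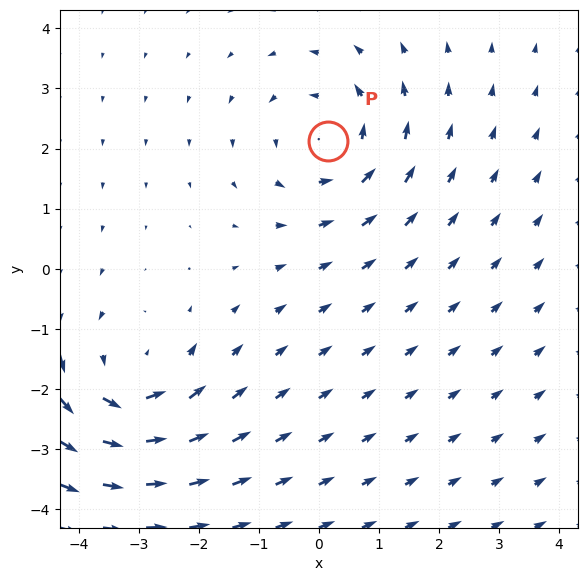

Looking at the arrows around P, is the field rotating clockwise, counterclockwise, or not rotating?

counterclockwise

Near P at (0.2, 2.1) the arrows circulate counterclockwise. The curl (z-component) there is about +3; positive curl means counterclockwise rotation.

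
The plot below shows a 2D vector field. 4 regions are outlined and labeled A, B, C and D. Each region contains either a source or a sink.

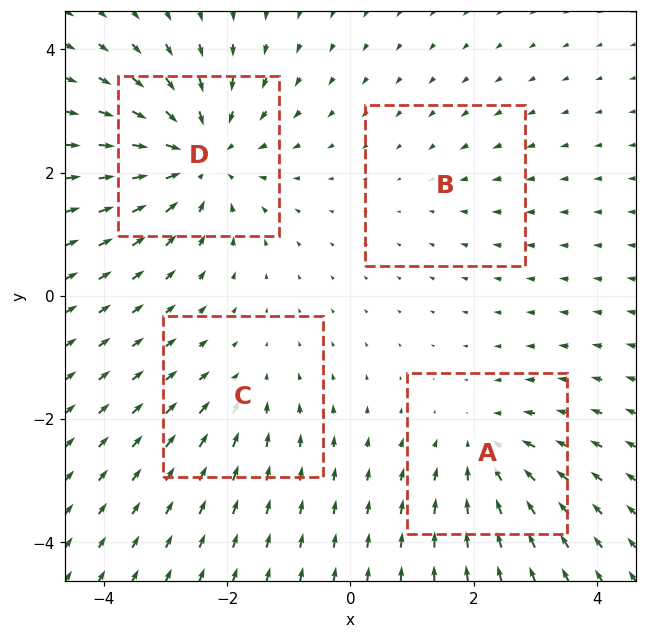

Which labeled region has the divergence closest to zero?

Divergence at each region's feature centre — A: about -4, B: about -2, C: about -3, D: about -6. Region B is closest to zero.

B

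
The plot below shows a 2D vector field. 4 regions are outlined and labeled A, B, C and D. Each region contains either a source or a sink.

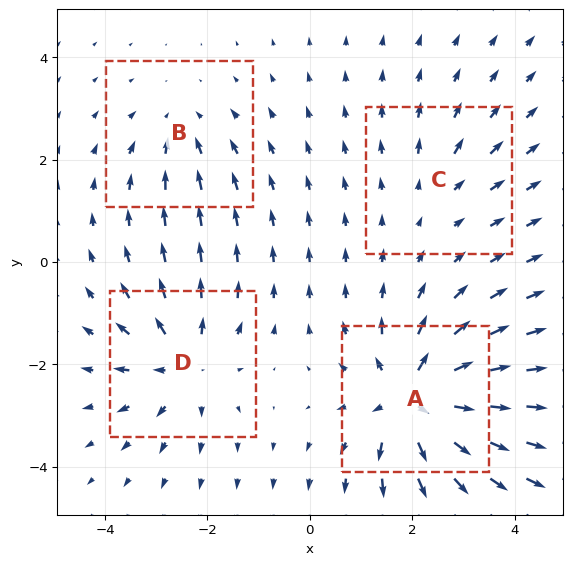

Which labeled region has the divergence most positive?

Divergence at each region's feature centre — A: about +7, B: about -3, C: about +2, D: about +5. Region A is most positive.

A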